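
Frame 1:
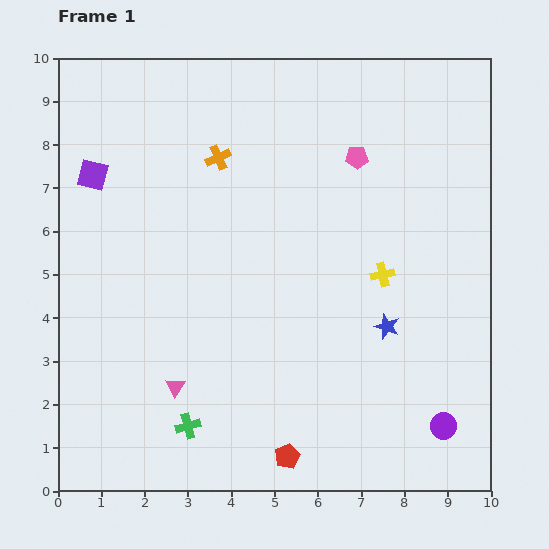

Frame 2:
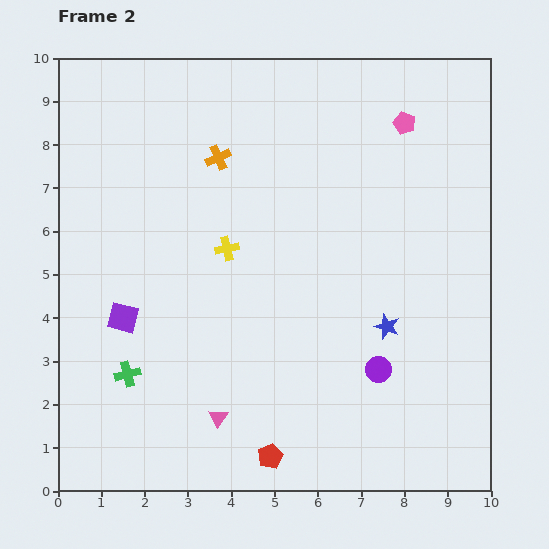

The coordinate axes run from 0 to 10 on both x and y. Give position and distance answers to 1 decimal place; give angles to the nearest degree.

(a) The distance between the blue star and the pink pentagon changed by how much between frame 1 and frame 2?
+0.7

Distance in frame 1: 4.0. Distance in frame 2: 4.7.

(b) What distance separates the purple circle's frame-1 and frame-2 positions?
2.0

The purple circle moved from (8.9, 1.5) to (7.4, 2.8), a distance of √(1.5² + 1.3²) ≈ 2.0.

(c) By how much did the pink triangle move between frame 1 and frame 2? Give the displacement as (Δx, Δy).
(1.0, -0.7)

The pink triangle was at (2.7, 2.4) in frame 1 and (3.7, 1.7) in frame 2.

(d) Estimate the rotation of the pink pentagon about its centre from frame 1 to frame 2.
22° clockwise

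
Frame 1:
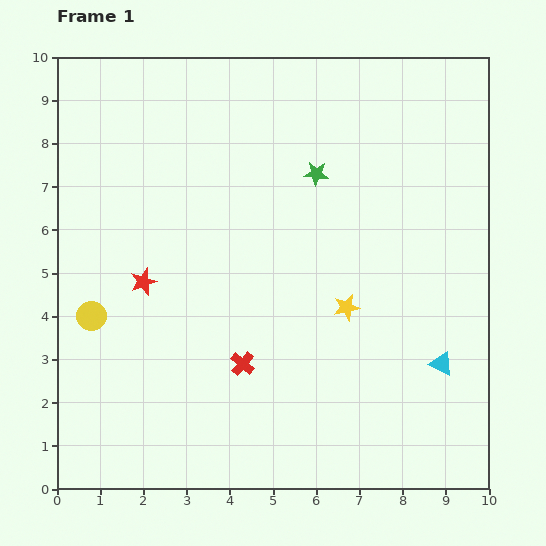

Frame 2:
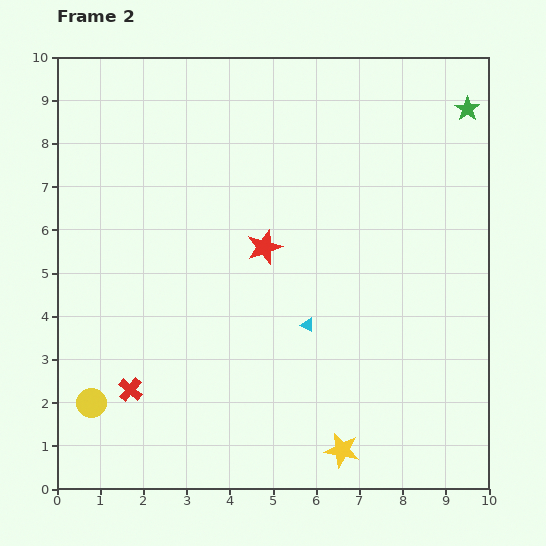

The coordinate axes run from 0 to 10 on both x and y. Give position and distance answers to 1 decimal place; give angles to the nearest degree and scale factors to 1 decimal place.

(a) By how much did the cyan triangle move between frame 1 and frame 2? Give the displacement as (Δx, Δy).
(-3.1, 0.9)

The cyan triangle was at (8.9, 2.9) in frame 1 and (5.8, 3.8) in frame 2.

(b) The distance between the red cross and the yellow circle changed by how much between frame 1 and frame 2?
-2.8

Distance in frame 1: 3.7. Distance in frame 2: 0.9.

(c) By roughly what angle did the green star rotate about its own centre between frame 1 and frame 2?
30° clockwise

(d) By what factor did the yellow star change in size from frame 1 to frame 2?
1.3×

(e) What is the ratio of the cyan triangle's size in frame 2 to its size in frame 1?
0.6×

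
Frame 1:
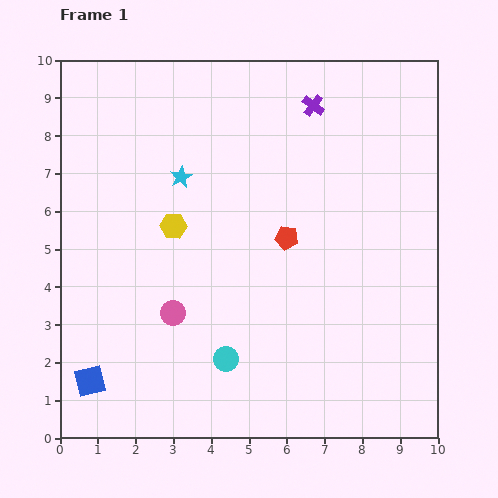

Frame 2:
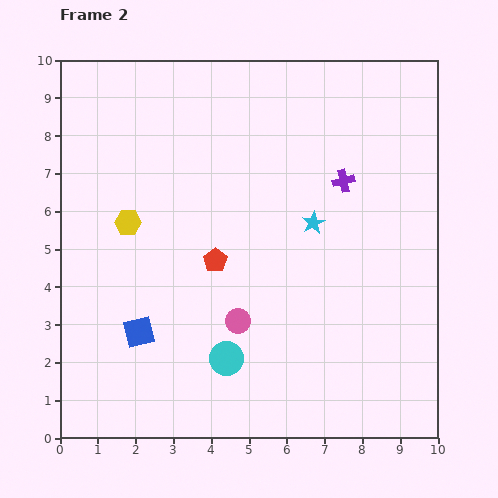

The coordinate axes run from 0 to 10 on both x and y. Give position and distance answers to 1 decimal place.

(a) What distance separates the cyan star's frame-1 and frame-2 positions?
3.7

The cyan star moved from (3.2, 6.9) to (6.7, 5.7), a distance of √(3.5² + 1.2²) ≈ 3.7.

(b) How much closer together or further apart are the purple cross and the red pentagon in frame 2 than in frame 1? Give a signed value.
+0.4

Distance in frame 1: 3.6. Distance in frame 2: 4.0.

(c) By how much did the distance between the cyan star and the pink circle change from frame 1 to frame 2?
-0.3

Distance in frame 1: 3.6. Distance in frame 2: 3.3.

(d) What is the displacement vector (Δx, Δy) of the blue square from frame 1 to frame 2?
(1.3, 1.3)

The blue square was at (0.8, 1.5) in frame 1 and (2.1, 2.8) in frame 2.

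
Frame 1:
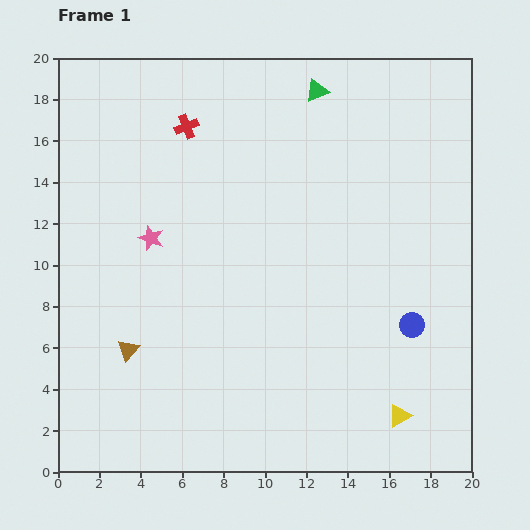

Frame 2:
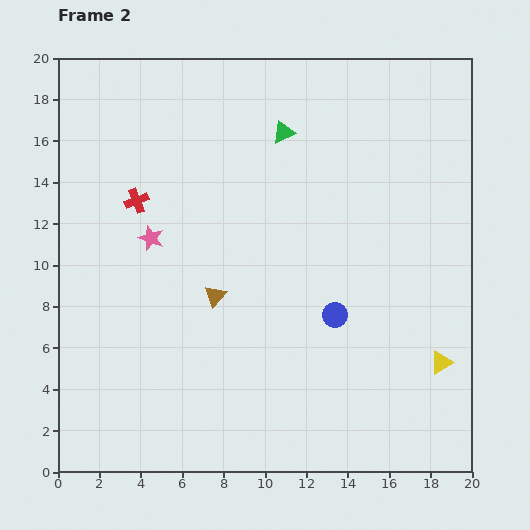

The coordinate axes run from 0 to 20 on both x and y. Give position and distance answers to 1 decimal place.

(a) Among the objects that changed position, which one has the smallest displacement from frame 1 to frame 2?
the green triangle

(moved 2.6)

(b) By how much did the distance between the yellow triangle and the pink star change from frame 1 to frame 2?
+0.4

Distance in frame 1: 14.8. Distance in frame 2: 15.2.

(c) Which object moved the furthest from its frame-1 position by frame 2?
the brown triangle

(moved 4.9; next 4.3)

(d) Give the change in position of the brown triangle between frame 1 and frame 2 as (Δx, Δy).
(4.2, 2.6)

The brown triangle was at (3.4, 5.9) in frame 1 and (7.6, 8.5) in frame 2.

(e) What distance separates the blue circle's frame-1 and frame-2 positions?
3.7

The blue circle moved from (17.1, 7.1) to (13.4, 7.6), a distance of √(3.7² + 0.5²) ≈ 3.7.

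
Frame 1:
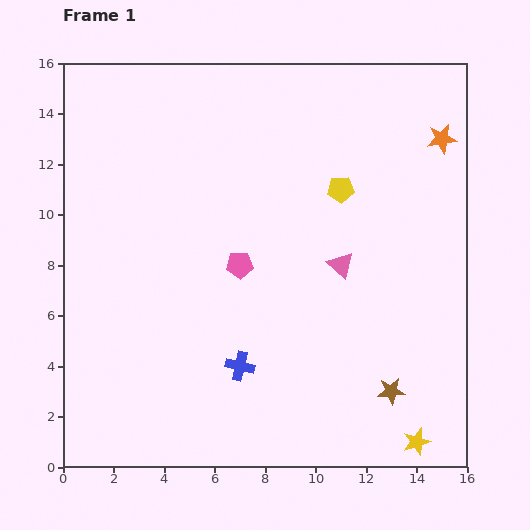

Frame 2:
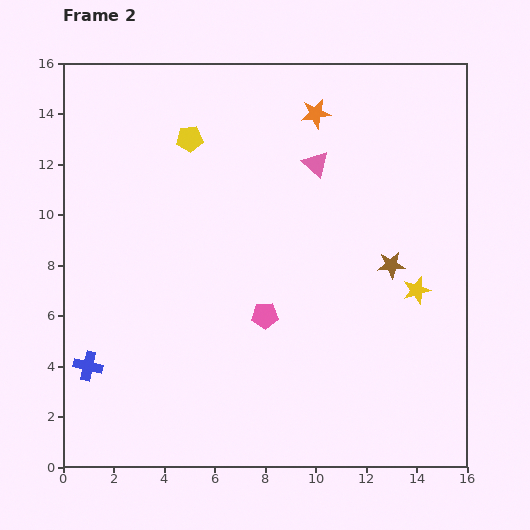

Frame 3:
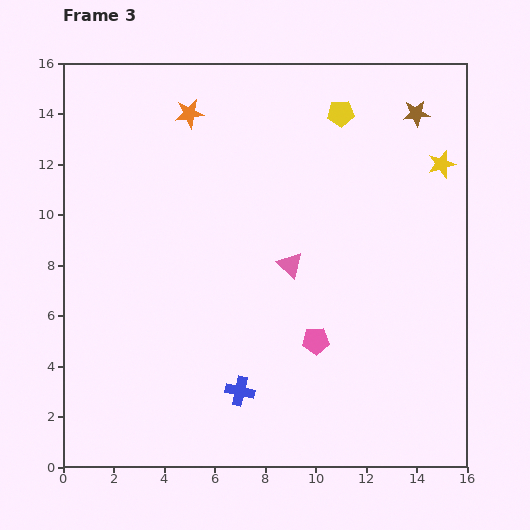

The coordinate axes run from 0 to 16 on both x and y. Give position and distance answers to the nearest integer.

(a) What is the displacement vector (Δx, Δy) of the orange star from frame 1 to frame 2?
(-5, 1)

The orange star was at (15, 13) in frame 1 and (10, 14) in frame 2.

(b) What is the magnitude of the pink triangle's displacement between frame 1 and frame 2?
4

The pink triangle moved from (11, 8) to (10, 12), a distance of √(1² + 4²) ≈ 4.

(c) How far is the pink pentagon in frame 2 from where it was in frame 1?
2

The pink pentagon moved from (7, 8) to (8, 6), a distance of √(1² + 2²) ≈ 2.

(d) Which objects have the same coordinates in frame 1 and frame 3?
none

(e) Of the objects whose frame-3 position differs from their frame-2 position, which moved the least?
the pink pentagon

(moved 2)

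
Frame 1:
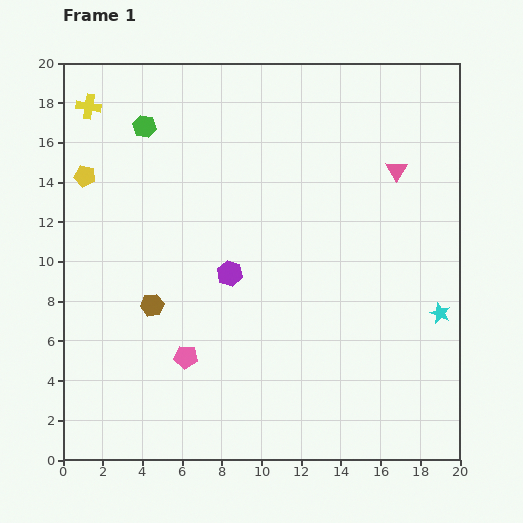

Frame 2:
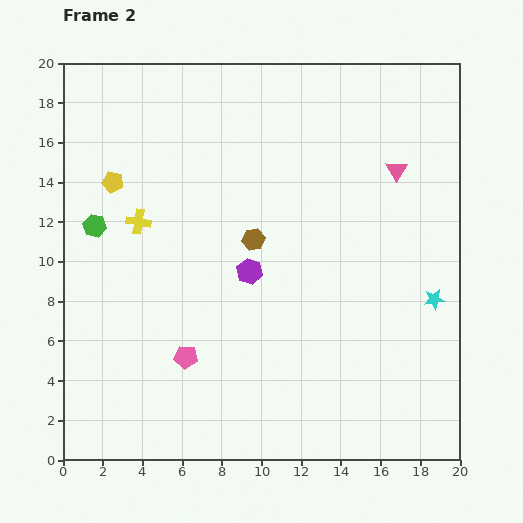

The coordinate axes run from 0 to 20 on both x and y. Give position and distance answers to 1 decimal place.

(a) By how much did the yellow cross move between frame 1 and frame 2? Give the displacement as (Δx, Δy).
(2.5, -5.8)

The yellow cross was at (1.3, 17.8) in frame 1 and (3.8, 12.0) in frame 2.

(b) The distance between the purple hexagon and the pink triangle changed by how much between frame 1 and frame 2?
-0.9

Distance in frame 1: 9.9. Distance in frame 2: 9.0.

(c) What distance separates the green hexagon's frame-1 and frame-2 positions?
5.6

The green hexagon moved from (4.1, 16.8) to (1.6, 11.8), a distance of √(2.5² + 5.0²) ≈ 5.6.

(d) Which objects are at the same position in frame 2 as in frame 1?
the pink pentagon, the pink triangle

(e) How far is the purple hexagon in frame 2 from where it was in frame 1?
1.0

The purple hexagon moved from (8.4, 9.4) to (9.4, 9.5), a distance of √(1.0² + 0.1²) ≈ 1.0.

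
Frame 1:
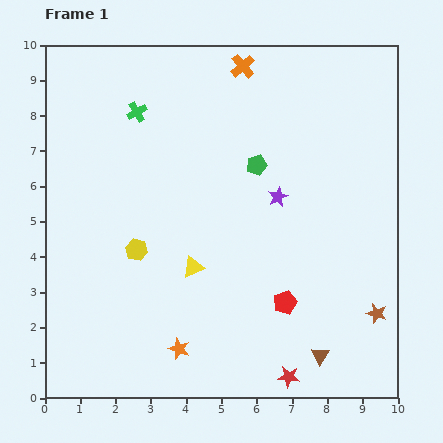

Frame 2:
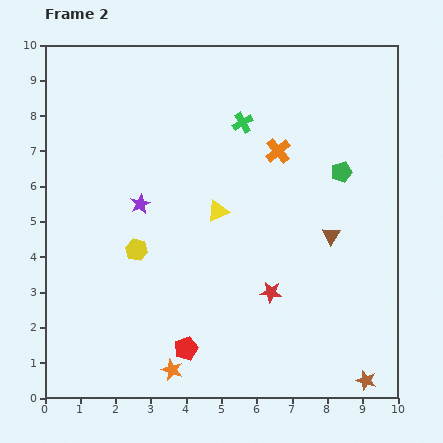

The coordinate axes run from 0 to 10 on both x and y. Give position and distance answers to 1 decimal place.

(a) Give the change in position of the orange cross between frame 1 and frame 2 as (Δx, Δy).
(1.0, -2.4)

The orange cross was at (5.6, 9.4) in frame 1 and (6.6, 7.0) in frame 2.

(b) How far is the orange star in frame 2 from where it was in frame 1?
0.6

The orange star moved from (3.8, 1.4) to (3.6, 0.8), a distance of √(0.2² + 0.6²) ≈ 0.6.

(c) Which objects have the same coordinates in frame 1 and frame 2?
the yellow hexagon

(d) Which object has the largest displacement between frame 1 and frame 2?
the purple star

(moved 3.9; next 3.4)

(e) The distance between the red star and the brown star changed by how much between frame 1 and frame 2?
+0.6

Distance in frame 1: 3.1. Distance in frame 2: 3.7.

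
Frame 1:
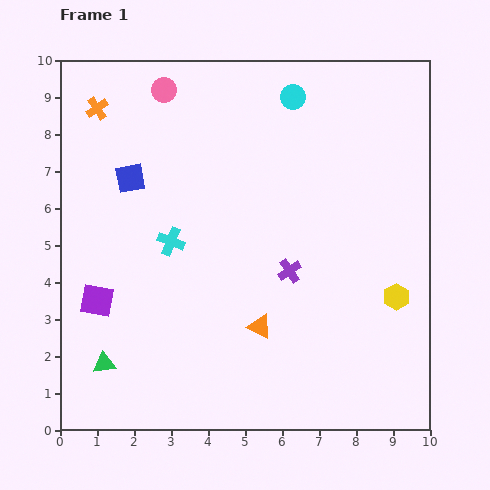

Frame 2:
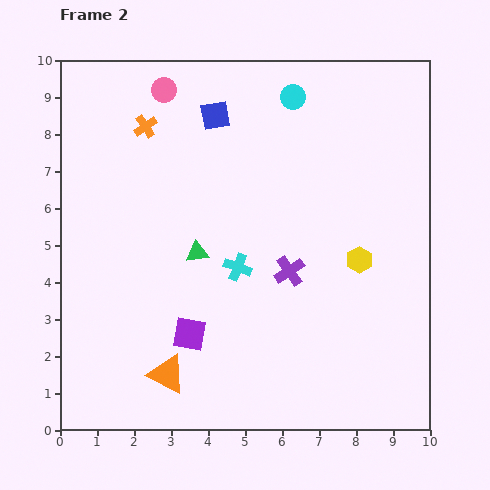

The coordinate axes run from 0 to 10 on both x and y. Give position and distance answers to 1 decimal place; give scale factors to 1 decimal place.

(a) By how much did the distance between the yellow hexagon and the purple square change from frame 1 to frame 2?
-3.1

Distance in frame 1: 8.1. Distance in frame 2: 5.0.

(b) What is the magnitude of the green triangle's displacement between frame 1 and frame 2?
3.9

The green triangle moved from (1.2, 1.8) to (3.7, 4.8), a distance of √(2.5² + 3.0²) ≈ 3.9.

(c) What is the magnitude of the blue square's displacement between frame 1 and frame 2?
2.9

The blue square moved from (1.9, 6.8) to (4.2, 8.5), a distance of √(2.3² + 1.7²) ≈ 2.9.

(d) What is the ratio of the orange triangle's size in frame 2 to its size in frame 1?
1.6×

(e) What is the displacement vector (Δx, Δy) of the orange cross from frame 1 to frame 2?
(1.3, -0.5)

The orange cross was at (1.0, 8.7) in frame 1 and (2.3, 8.2) in frame 2.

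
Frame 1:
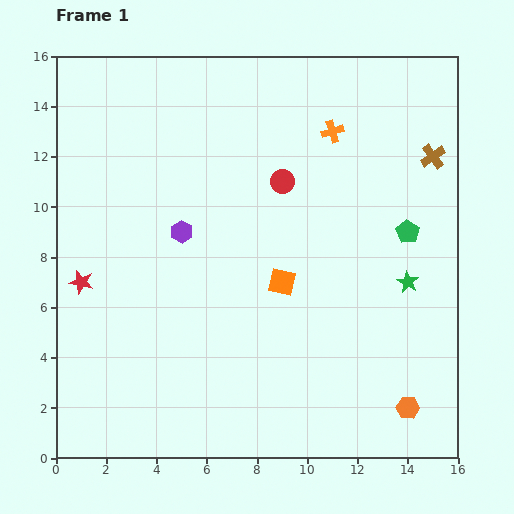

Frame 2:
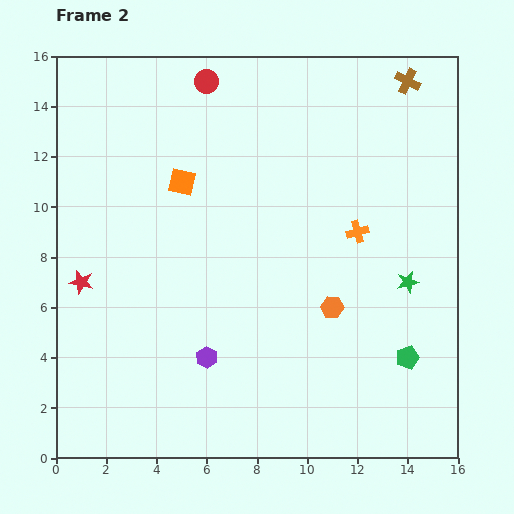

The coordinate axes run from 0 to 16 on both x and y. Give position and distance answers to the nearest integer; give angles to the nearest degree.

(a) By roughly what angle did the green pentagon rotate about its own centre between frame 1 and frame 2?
22° clockwise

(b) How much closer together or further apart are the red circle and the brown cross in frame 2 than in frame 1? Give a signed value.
+2

Distance in frame 1: 6. Distance in frame 2: 8.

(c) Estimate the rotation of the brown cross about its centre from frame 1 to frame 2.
29° counter-clockwise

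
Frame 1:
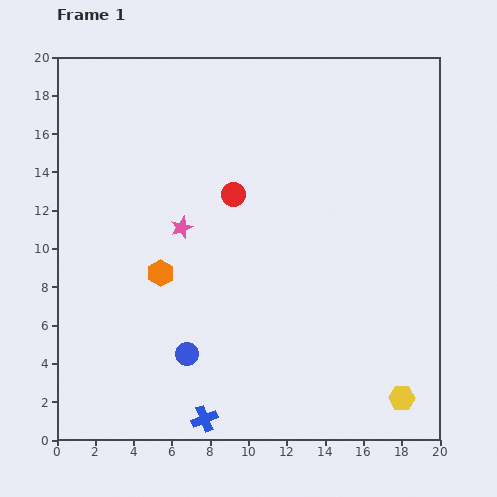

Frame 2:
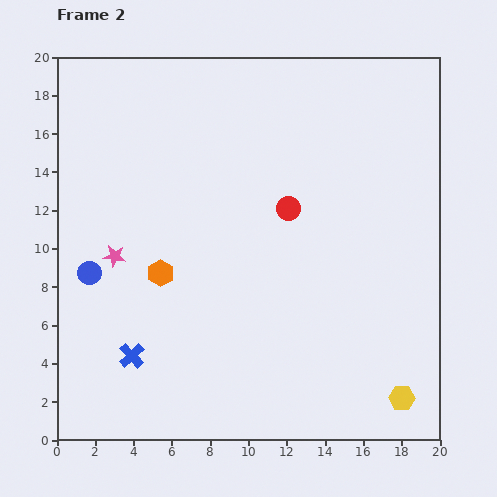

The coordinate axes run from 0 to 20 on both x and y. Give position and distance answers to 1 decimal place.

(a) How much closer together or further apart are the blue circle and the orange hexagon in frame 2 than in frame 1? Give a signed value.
-0.7

Distance in frame 1: 4.4. Distance in frame 2: 3.7.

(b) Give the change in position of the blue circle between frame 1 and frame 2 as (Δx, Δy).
(-5.1, 4.2)

The blue circle was at (6.8, 4.5) in frame 1 and (1.7, 8.7) in frame 2.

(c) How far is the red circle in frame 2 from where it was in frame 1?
3.0

The red circle moved from (9.2, 12.8) to (12.1, 12.1), a distance of √(2.9² + 0.7²) ≈ 3.0.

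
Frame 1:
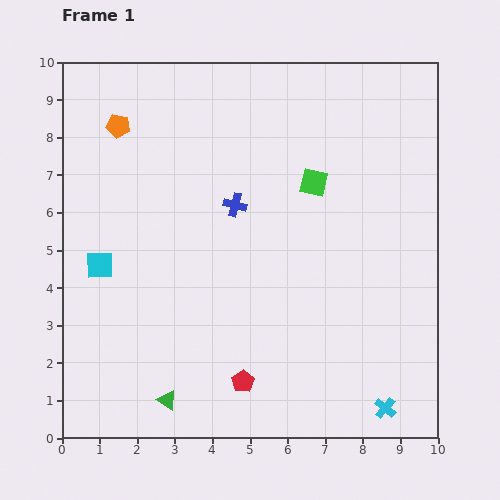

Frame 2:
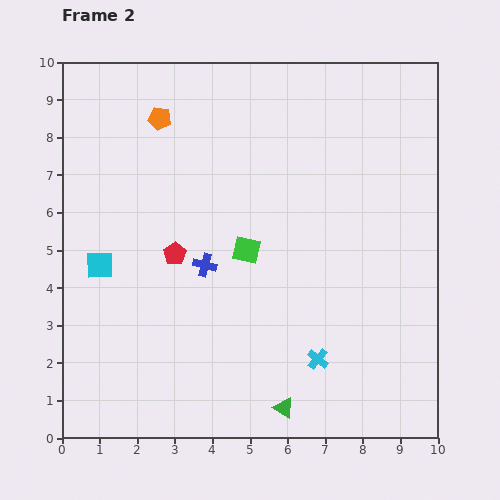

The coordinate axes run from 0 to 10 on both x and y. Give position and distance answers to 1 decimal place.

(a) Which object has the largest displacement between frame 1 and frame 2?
the red pentagon

(moved 3.8; next 3.1)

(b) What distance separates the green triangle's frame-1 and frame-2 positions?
3.1

The green triangle moved from (2.8, 1.0) to (5.9, 0.8), a distance of √(3.1² + 0.2²) ≈ 3.1.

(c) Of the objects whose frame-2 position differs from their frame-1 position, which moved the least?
the orange pentagon

(moved 1.1)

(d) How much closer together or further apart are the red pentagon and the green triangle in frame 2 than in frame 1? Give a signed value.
+2.9

Distance in frame 1: 2.1. Distance in frame 2: 5.0.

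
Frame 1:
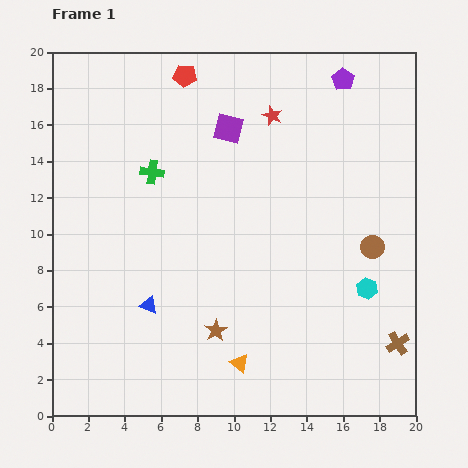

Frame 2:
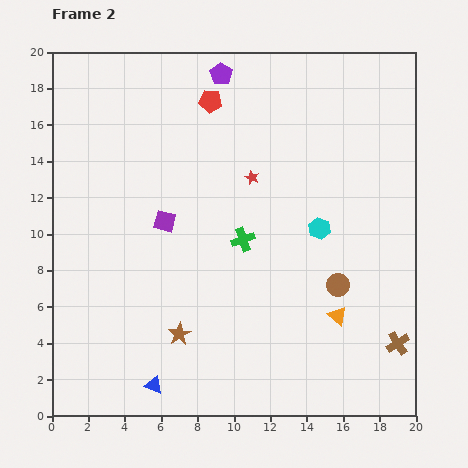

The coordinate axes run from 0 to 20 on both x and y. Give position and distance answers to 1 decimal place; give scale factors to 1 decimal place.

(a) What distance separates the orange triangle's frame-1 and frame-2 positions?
6.0

The orange triangle moved from (10.3, 2.9) to (15.7, 5.5), a distance of √(5.4² + 2.6²) ≈ 6.0.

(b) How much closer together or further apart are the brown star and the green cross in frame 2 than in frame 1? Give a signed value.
-3.1

Distance in frame 1: 9.4. Distance in frame 2: 6.3.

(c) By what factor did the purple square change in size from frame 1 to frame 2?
0.8×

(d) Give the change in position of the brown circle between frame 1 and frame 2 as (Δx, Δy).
(-1.9, -2.1)

The brown circle was at (17.6, 9.3) in frame 1 and (15.7, 7.2) in frame 2.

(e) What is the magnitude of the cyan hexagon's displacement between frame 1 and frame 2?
4.2

The cyan hexagon moved from (17.3, 7.0) to (14.7, 10.3), a distance of √(2.6² + 3.3²) ≈ 4.2.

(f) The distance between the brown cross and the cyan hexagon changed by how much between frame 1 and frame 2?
+4.2

Distance in frame 1: 3.4. Distance in frame 2: 7.6.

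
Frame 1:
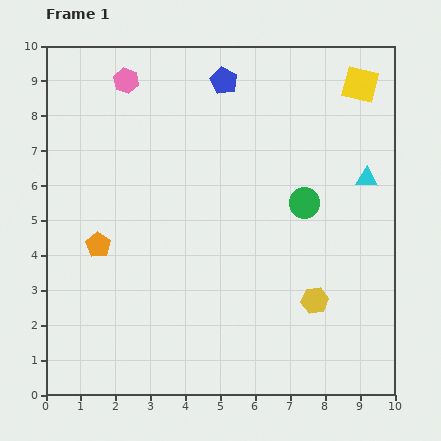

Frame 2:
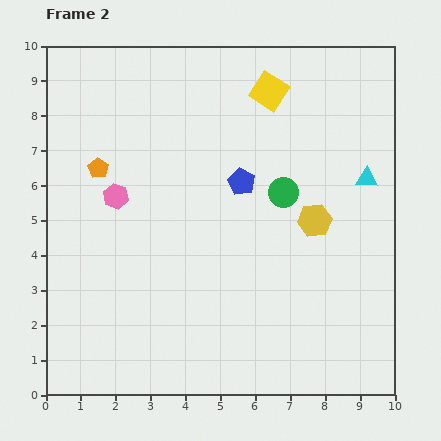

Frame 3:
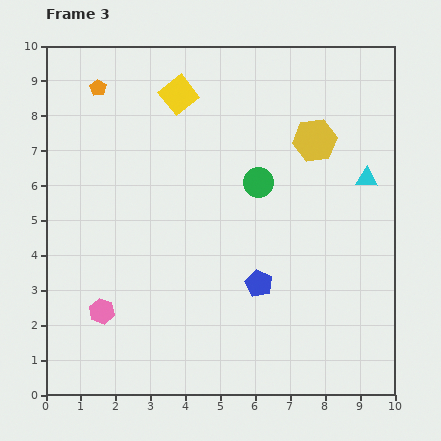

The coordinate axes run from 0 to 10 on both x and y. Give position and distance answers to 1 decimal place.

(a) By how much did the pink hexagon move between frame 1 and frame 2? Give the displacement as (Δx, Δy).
(-0.3, -3.3)

The pink hexagon was at (2.3, 9.0) in frame 1 and (2.0, 5.7) in frame 2.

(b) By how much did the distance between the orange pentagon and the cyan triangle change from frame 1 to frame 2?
-0.2

Distance in frame 1: 7.9. Distance in frame 2: 7.7.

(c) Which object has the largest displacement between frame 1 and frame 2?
the pink hexagon

(moved 3.3; next 2.9)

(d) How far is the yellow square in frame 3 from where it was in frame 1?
5.2

The yellow square moved from (9.0, 8.9) to (3.8, 8.6), a distance of √(5.2² + 0.3²) ≈ 5.2.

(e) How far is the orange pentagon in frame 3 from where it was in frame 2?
2.3

The orange pentagon moved from (1.5, 6.5) to (1.5, 8.8), a distance of √(0.0² + 2.3²) ≈ 2.3.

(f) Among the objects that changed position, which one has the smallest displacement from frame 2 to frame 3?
the green circle

(moved 0.8)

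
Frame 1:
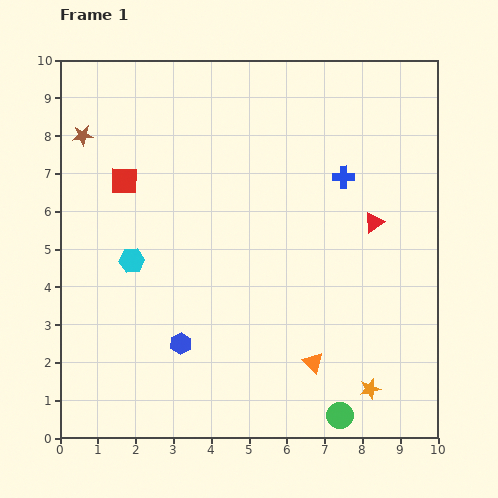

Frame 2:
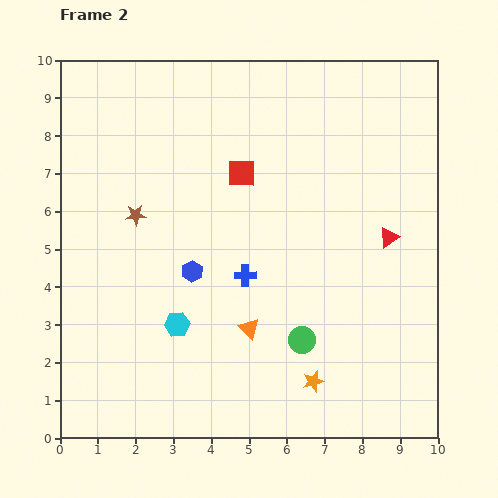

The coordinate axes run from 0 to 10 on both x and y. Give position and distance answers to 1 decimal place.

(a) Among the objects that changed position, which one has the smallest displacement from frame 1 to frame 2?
the red triangle

(moved 0.6)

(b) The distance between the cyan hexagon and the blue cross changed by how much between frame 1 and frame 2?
-3.8

Distance in frame 1: 6.0. Distance in frame 2: 2.2.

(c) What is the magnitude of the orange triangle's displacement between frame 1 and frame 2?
1.9

The orange triangle moved from (6.7, 2.0) to (5.0, 2.9), a distance of √(1.7² + 0.9²) ≈ 1.9.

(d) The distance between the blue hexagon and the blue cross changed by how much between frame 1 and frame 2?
-4.8

Distance in frame 1: 6.2. Distance in frame 2: 1.4.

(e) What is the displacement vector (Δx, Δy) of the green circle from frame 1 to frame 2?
(-1.0, 2.0)

The green circle was at (7.4, 0.6) in frame 1 and (6.4, 2.6) in frame 2.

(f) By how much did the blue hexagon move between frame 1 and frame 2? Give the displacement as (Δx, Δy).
(0.3, 1.9)

The blue hexagon was at (3.2, 2.5) in frame 1 and (3.5, 4.4) in frame 2.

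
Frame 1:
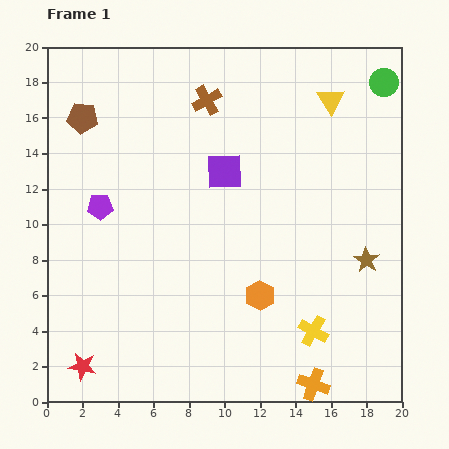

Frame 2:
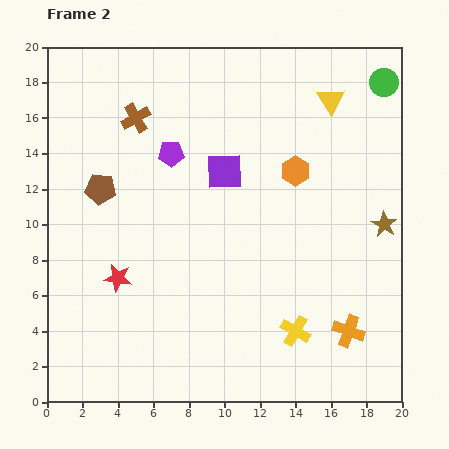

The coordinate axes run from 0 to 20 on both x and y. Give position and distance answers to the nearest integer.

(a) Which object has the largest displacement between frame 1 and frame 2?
the orange hexagon

(moved 7; next 5)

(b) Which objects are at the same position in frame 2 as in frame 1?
the green circle, the yellow triangle, the purple square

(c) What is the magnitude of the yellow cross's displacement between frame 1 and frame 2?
1

The yellow cross moved from (15, 4) to (14, 4), a distance of √(1² + 0²) ≈ 1.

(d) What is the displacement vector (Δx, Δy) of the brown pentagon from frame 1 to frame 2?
(1, -4)

The brown pentagon was at (2, 16) in frame 1 and (3, 12) in frame 2.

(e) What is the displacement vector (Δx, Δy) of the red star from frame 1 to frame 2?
(2, 5)

The red star was at (2, 2) in frame 1 and (4, 7) in frame 2.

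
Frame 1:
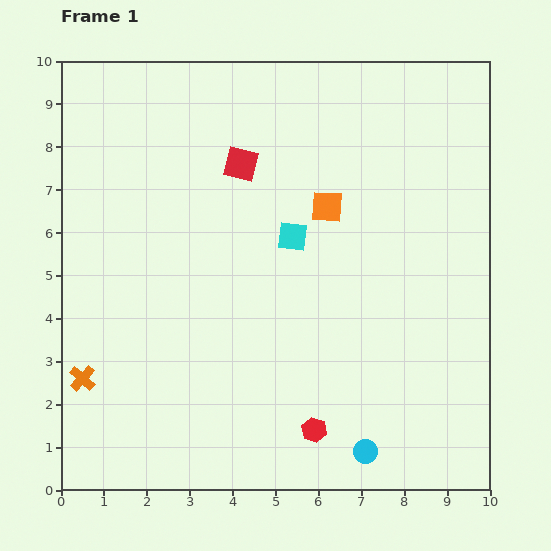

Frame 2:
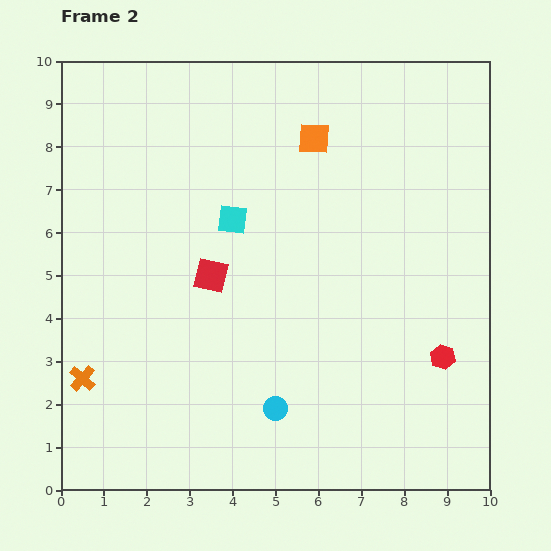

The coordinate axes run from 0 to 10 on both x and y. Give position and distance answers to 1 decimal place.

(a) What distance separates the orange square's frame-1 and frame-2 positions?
1.6

The orange square moved from (6.2, 6.6) to (5.9, 8.2), a distance of √(0.3² + 1.6²) ≈ 1.6.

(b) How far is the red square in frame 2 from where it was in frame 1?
2.7

The red square moved from (4.2, 7.6) to (3.5, 5.0), a distance of √(0.7² + 2.6²) ≈ 2.7.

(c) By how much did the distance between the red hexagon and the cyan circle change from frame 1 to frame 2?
+2.8

Distance in frame 1: 1.3. Distance in frame 2: 4.1.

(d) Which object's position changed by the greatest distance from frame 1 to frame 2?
the red hexagon

(moved 3.4; next 2.7)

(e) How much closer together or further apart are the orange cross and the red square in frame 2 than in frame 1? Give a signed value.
-2.4

Distance in frame 1: 6.2. Distance in frame 2: 3.8.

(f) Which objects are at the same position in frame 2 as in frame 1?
the orange cross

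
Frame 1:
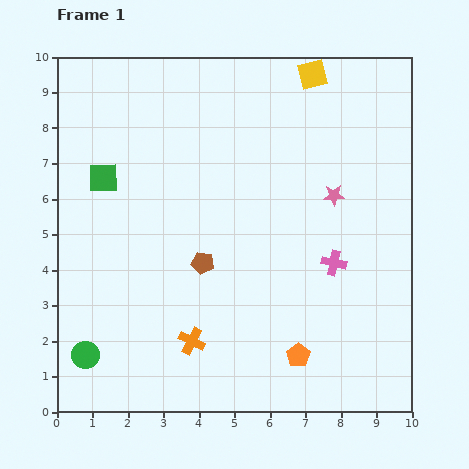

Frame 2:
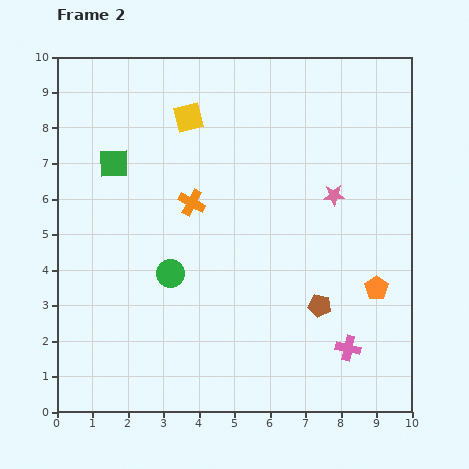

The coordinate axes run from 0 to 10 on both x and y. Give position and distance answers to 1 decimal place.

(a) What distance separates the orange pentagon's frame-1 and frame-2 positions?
2.9

The orange pentagon moved from (6.8, 1.6) to (9.0, 3.5), a distance of √(2.2² + 1.9²) ≈ 2.9.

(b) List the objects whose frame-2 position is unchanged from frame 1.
the pink star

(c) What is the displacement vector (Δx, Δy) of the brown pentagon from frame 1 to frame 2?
(3.3, -1.2)

The brown pentagon was at (4.1, 4.2) in frame 1 and (7.4, 3.0) in frame 2.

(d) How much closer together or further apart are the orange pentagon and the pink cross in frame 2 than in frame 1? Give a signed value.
-0.9

Distance in frame 1: 2.8. Distance in frame 2: 1.9.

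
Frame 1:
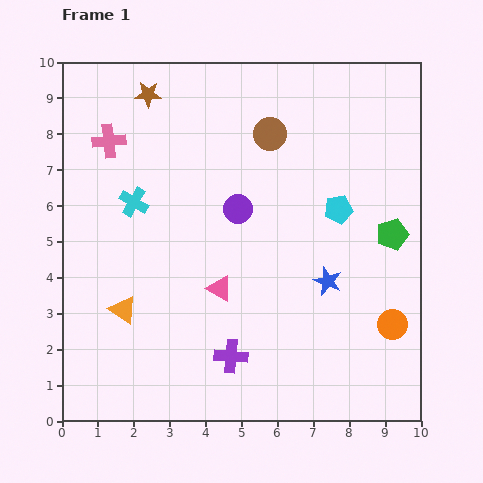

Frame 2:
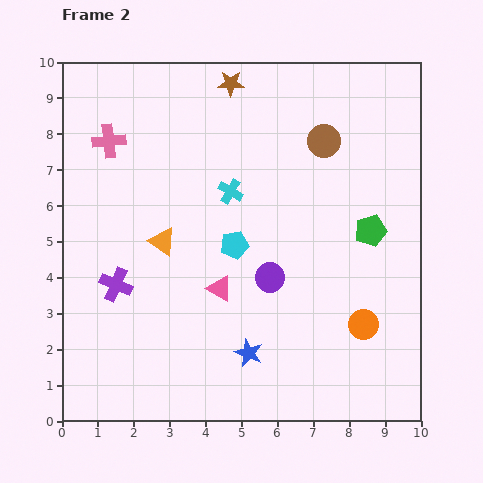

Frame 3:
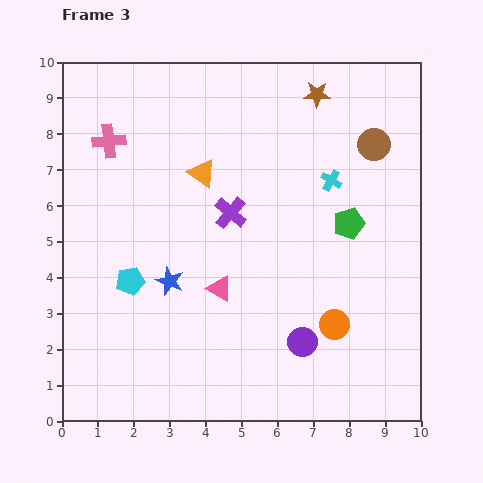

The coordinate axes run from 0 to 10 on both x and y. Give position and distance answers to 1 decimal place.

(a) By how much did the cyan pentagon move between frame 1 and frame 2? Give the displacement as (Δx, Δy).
(-2.9, -1.0)

The cyan pentagon was at (7.7, 5.9) in frame 1 and (4.8, 4.9) in frame 2.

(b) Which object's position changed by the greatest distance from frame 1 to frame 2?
the purple cross

(moved 3.8; next 3.1)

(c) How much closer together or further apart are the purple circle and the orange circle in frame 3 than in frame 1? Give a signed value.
-4.4

Distance in frame 1: 5.4. Distance in frame 3: 1.0.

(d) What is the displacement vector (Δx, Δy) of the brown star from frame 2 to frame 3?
(2.4, -0.3)

The brown star was at (4.7, 9.4) in frame 2 and (7.1, 9.1) in frame 3.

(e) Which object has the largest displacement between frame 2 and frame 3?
the purple cross

(moved 3.8; next 3.1)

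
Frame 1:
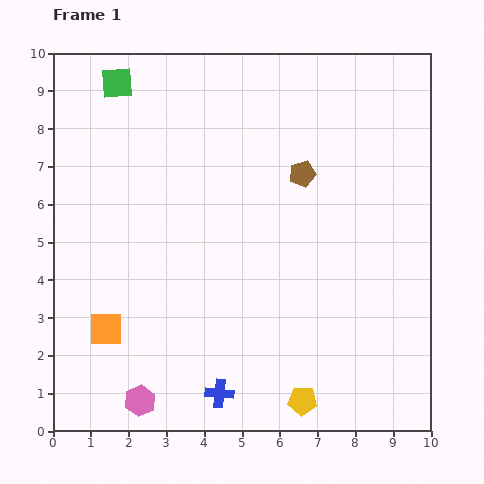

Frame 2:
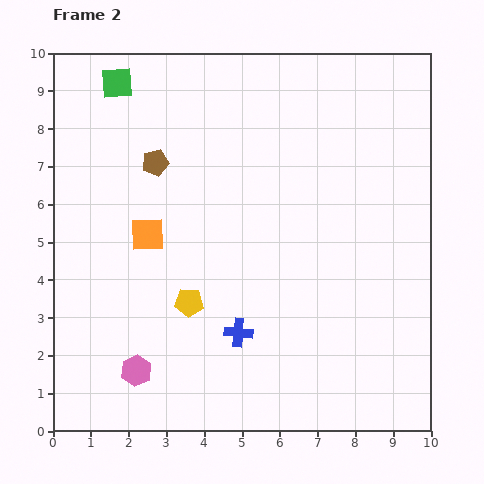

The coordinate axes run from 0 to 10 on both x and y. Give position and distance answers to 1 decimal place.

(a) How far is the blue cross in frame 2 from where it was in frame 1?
1.7

The blue cross moved from (4.4, 1.0) to (4.9, 2.6), a distance of √(0.5² + 1.6²) ≈ 1.7.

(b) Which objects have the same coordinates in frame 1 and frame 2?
the green square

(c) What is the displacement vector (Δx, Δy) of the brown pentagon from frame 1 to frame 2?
(-3.9, 0.3)

The brown pentagon was at (6.6, 6.8) in frame 1 and (2.7, 7.1) in frame 2.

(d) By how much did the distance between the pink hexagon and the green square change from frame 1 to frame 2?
-0.8

Distance in frame 1: 8.4. Distance in frame 2: 7.6.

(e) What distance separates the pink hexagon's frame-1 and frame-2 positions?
0.8

The pink hexagon moved from (2.3, 0.8) to (2.2, 1.6), a distance of √(0.1² + 0.8²) ≈ 0.8.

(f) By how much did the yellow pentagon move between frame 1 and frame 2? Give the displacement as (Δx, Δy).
(-3.0, 2.6)

The yellow pentagon was at (6.6, 0.8) in frame 1 and (3.6, 3.4) in frame 2.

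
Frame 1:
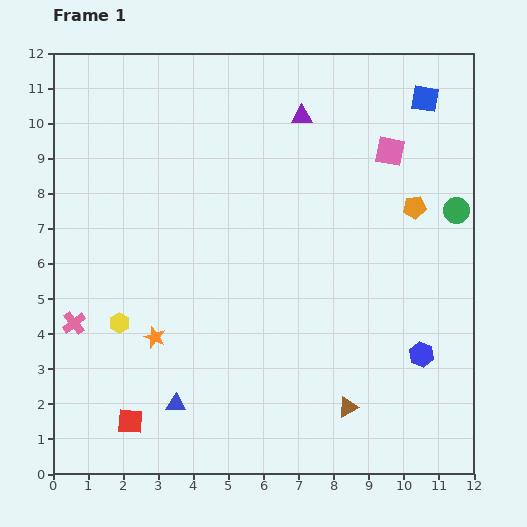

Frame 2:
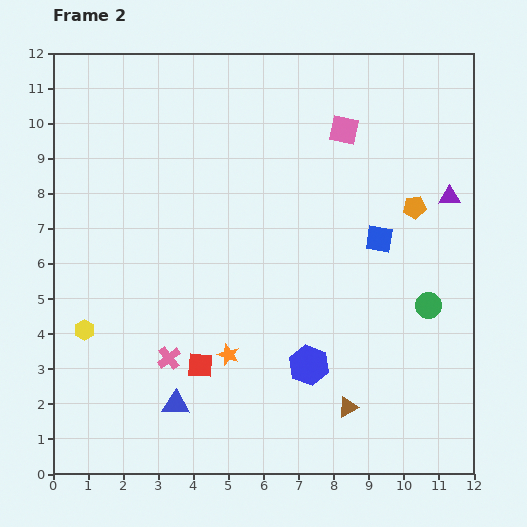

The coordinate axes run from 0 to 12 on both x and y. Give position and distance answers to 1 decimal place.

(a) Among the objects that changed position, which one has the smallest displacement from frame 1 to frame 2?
the yellow hexagon

(moved 1.0)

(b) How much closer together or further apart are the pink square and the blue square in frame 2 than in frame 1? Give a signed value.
+1.5

Distance in frame 1: 1.8. Distance in frame 2: 3.3.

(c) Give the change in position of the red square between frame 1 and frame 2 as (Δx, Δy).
(2.0, 1.6)

The red square was at (2.2, 1.5) in frame 1 and (4.2, 3.1) in frame 2.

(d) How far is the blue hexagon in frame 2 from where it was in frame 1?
3.2

The blue hexagon moved from (10.5, 3.4) to (7.3, 3.1), a distance of √(3.2² + 0.3²) ≈ 3.2.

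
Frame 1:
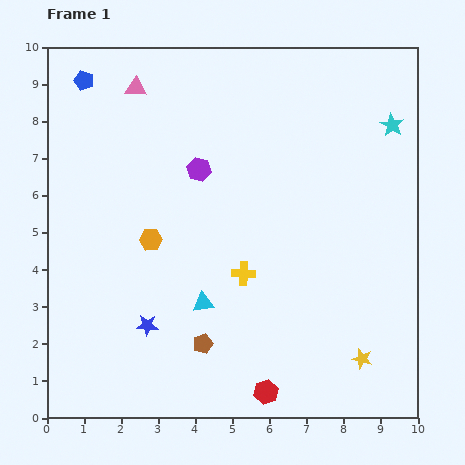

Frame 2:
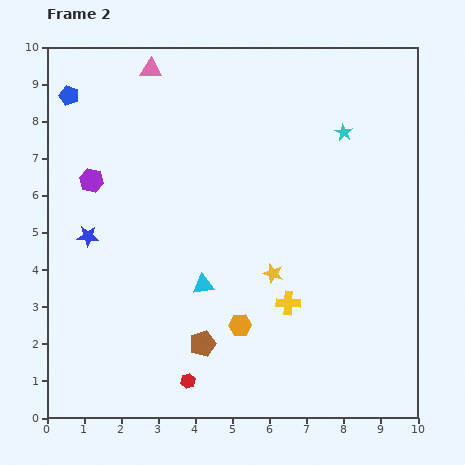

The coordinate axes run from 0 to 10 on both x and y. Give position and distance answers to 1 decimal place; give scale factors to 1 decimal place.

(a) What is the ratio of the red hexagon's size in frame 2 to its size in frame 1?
0.6×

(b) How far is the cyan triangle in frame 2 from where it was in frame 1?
0.5

The cyan triangle moved from (4.2, 3.1) to (4.2, 3.6), a distance of √(0.0² + 0.5²) ≈ 0.5.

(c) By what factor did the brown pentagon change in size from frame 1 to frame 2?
1.3×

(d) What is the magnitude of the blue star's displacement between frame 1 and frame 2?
2.9

The blue star moved from (2.7, 2.5) to (1.1, 4.9), a distance of √(1.6² + 2.4²) ≈ 2.9.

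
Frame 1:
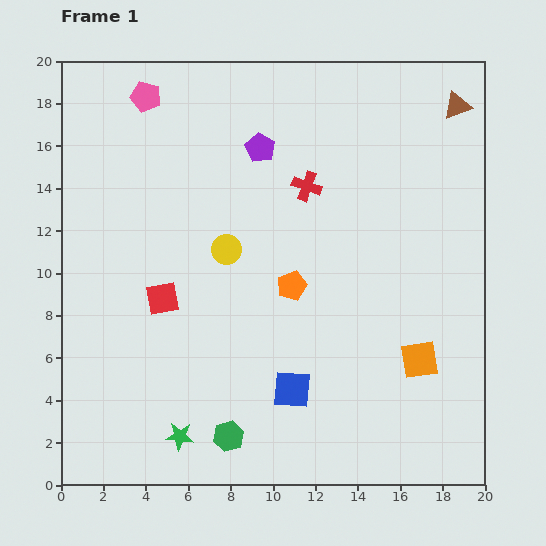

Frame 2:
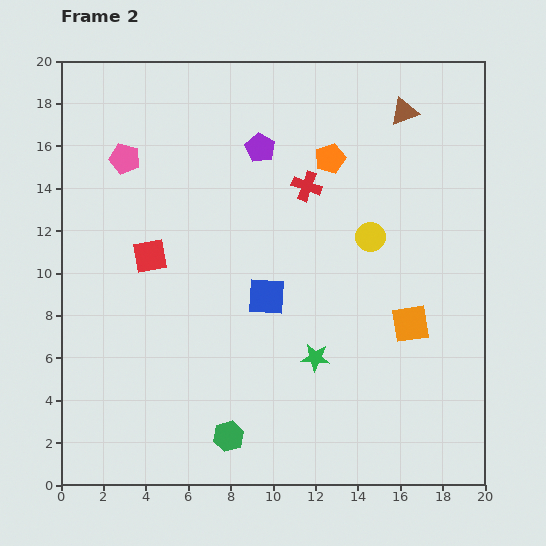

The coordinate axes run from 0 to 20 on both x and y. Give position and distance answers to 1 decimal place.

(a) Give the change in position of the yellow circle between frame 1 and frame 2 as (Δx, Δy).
(6.8, 0.6)

The yellow circle was at (7.8, 11.1) in frame 1 and (14.6, 11.7) in frame 2.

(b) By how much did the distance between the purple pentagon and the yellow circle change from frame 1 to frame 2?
+1.6

Distance in frame 1: 5.1. Distance in frame 2: 6.7.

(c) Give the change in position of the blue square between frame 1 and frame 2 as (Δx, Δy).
(-1.2, 4.4)

The blue square was at (10.9, 4.5) in frame 1 and (9.7, 8.9) in frame 2.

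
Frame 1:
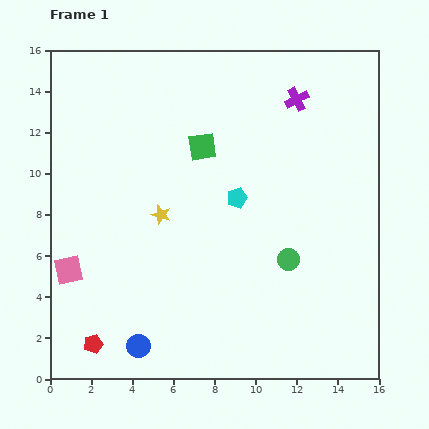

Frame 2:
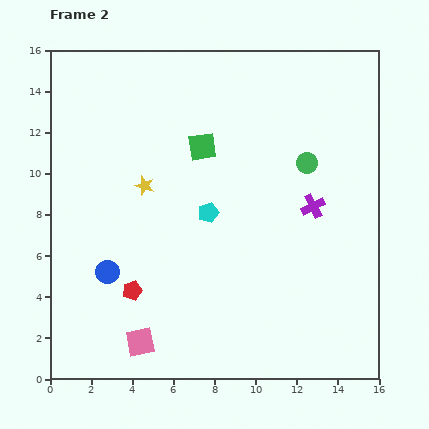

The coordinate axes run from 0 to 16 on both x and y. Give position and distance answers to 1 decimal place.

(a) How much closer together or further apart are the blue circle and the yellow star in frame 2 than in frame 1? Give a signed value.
-1.9

Distance in frame 1: 6.5. Distance in frame 2: 4.6.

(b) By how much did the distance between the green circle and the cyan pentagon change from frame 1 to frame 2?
+1.5

Distance in frame 1: 3.9. Distance in frame 2: 5.4.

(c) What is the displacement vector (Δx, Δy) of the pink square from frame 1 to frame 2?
(3.5, -3.5)

The pink square was at (0.9, 5.3) in frame 1 and (4.4, 1.8) in frame 2.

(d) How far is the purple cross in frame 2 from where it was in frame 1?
5.3

The purple cross moved from (12.0, 13.6) to (12.8, 8.4), a distance of √(0.8² + 5.2²) ≈ 5.3.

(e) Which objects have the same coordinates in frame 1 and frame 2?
the green square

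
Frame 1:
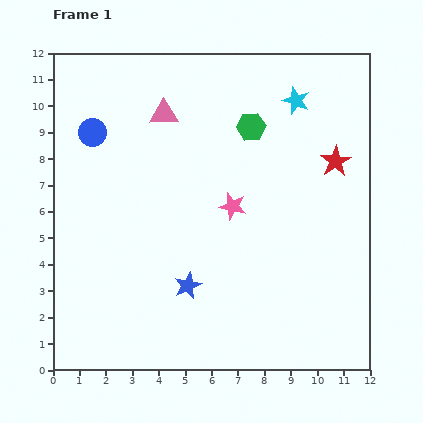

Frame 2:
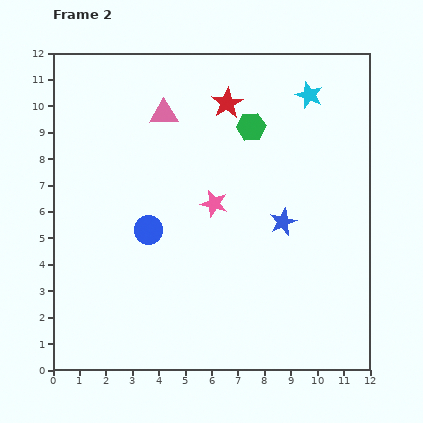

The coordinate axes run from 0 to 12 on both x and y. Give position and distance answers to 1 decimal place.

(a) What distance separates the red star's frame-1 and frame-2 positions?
4.7

The red star moved from (10.7, 7.9) to (6.6, 10.1), a distance of √(4.1² + 2.2²) ≈ 4.7.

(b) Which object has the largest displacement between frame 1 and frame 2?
the red star

(moved 4.7; next 4.3)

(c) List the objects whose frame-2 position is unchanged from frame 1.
the green hexagon, the pink triangle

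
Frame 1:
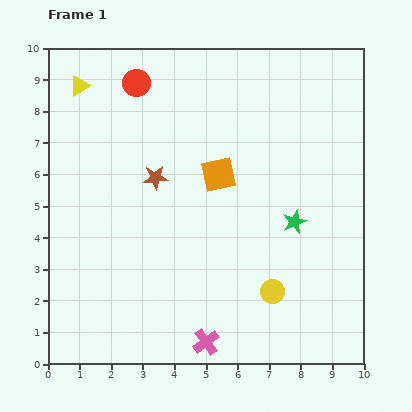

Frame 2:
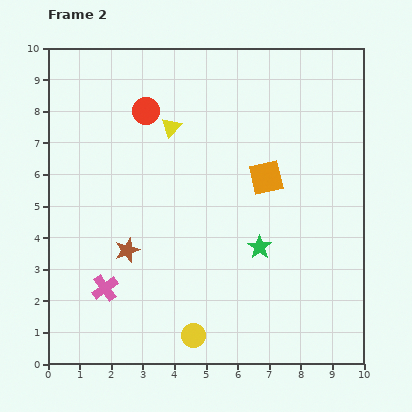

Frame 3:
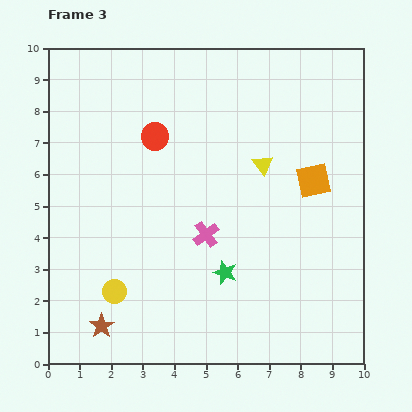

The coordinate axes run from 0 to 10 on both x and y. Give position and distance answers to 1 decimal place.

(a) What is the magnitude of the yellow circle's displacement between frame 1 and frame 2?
2.9

The yellow circle moved from (7.1, 2.3) to (4.6, 0.9), a distance of √(2.5² + 1.4²) ≈ 2.9.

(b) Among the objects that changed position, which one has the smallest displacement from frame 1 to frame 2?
the red circle

(moved 0.9)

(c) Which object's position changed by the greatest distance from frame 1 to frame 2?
the pink cross

(moved 3.6; next 3.2)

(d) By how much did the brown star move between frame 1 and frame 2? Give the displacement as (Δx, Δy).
(-0.9, -2.3)

The brown star was at (3.4, 5.9) in frame 1 and (2.5, 3.6) in frame 2.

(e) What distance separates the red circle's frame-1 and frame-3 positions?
1.8

The red circle moved from (2.8, 8.9) to (3.4, 7.2), a distance of √(0.6² + 1.7²) ≈ 1.8.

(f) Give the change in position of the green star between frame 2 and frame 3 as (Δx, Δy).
(-1.1, -0.8)

The green star was at (6.7, 3.7) in frame 2 and (5.6, 2.9) in frame 3.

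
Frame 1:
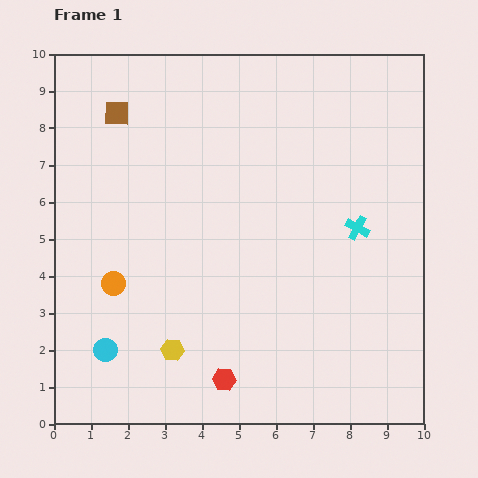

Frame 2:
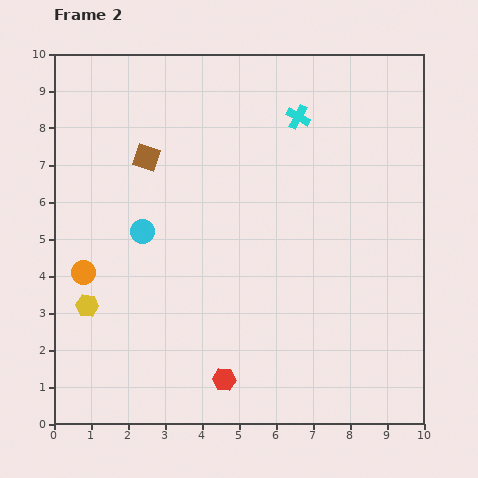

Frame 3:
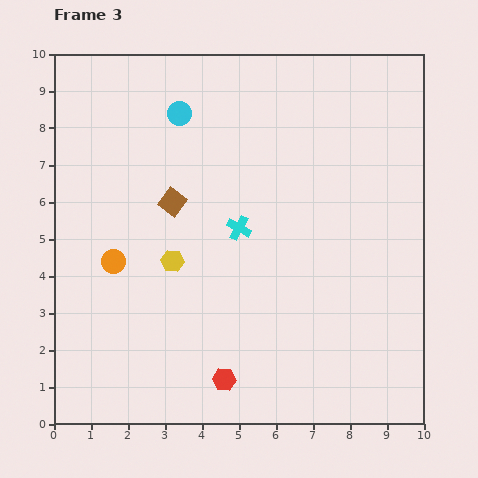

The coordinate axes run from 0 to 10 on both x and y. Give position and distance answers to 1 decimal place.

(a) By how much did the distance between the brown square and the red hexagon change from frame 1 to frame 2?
-1.4

Distance in frame 1: 7.8. Distance in frame 2: 6.4.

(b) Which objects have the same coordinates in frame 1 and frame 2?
the red hexagon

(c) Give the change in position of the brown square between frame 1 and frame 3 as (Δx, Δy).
(1.5, -2.4)

The brown square was at (1.7, 8.4) in frame 1 and (3.2, 6.0) in frame 3.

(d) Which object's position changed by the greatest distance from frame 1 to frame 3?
the cyan circle

(moved 6.7; next 3.2)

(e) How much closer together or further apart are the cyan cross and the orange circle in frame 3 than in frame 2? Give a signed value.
-3.7

Distance in frame 2: 7.2. Distance in frame 3: 3.5.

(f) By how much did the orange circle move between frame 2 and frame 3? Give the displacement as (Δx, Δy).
(0.8, 0.3)

The orange circle was at (0.8, 4.1) in frame 2 and (1.6, 4.4) in frame 3.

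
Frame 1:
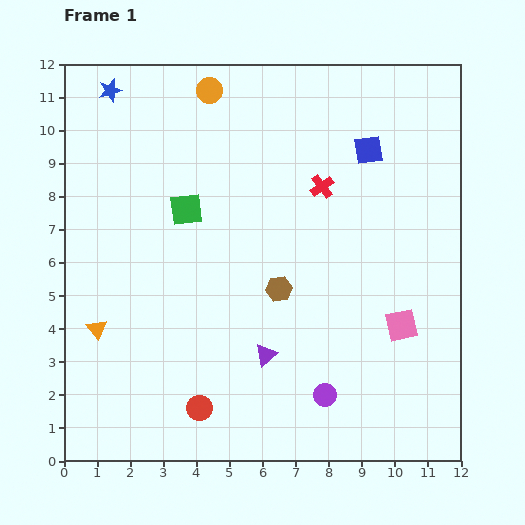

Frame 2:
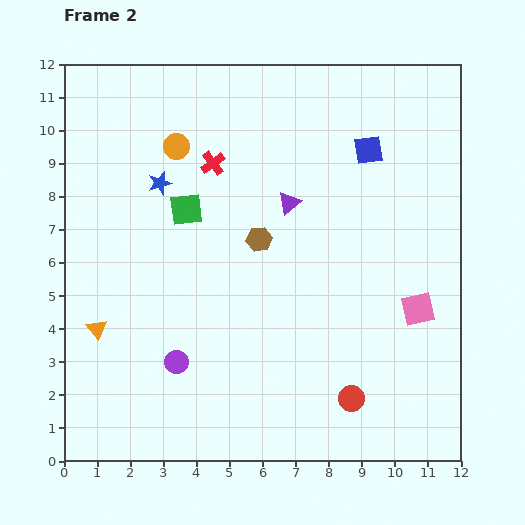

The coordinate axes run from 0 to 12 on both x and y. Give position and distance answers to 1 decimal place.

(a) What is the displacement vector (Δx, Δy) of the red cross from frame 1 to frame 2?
(-3.3, 0.7)

The red cross was at (7.8, 8.3) in frame 1 and (4.5, 9.0) in frame 2.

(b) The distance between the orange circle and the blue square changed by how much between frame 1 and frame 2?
+0.7

Distance in frame 1: 5.1. Distance in frame 2: 5.8.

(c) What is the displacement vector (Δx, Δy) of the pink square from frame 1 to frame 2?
(0.5, 0.5)

The pink square was at (10.2, 4.1) in frame 1 and (10.7, 4.6) in frame 2.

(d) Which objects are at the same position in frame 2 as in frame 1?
the green square, the orange triangle, the blue square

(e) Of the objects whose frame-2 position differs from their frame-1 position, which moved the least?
the pink square

(moved 0.7)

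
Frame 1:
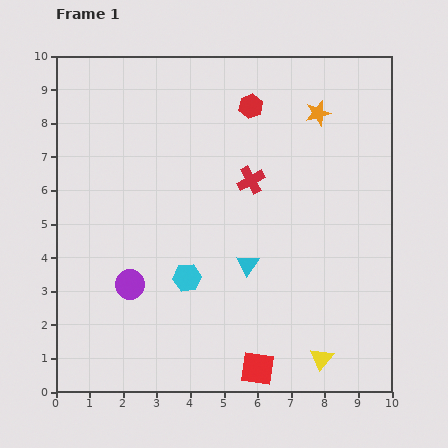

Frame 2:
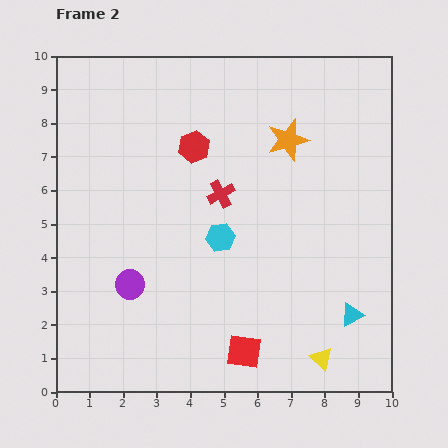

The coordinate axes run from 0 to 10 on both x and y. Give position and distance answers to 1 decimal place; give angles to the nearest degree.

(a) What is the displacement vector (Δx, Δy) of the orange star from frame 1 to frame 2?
(-0.9, -0.8)

The orange star was at (7.8, 8.3) in frame 1 and (6.9, 7.5) in frame 2.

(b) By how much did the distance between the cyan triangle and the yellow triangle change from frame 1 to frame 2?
-2.0

Distance in frame 1: 3.6. Distance in frame 2: 1.6.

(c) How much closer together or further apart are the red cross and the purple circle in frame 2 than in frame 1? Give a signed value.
-1.0

Distance in frame 1: 4.8. Distance in frame 2: 3.8.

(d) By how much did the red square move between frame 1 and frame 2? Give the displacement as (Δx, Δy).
(-0.4, 0.5)

The red square was at (6.0, 0.7) in frame 1 and (5.6, 1.2) in frame 2.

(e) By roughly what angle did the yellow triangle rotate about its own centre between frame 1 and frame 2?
26° counter-clockwise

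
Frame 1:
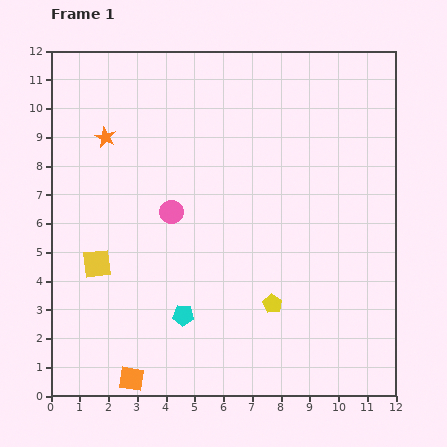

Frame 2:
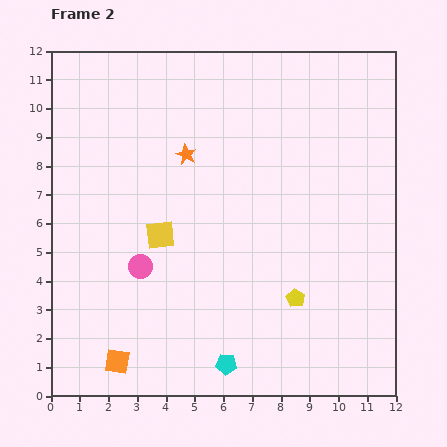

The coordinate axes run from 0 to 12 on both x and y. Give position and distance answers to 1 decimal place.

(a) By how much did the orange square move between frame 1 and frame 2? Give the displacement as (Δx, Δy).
(-0.5, 0.6)

The orange square was at (2.8, 0.6) in frame 1 and (2.3, 1.2) in frame 2.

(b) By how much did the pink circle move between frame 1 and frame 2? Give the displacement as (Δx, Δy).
(-1.1, -1.9)

The pink circle was at (4.2, 6.4) in frame 1 and (3.1, 4.5) in frame 2.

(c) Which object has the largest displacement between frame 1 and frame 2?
the orange star

(moved 2.9; next 2.4)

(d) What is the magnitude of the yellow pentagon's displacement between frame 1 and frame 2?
0.8

The yellow pentagon moved from (7.7, 3.2) to (8.5, 3.4), a distance of √(0.8² + 0.2²) ≈ 0.8.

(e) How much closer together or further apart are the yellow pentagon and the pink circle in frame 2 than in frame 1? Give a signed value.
+0.8

Distance in frame 1: 4.7. Distance in frame 2: 5.5.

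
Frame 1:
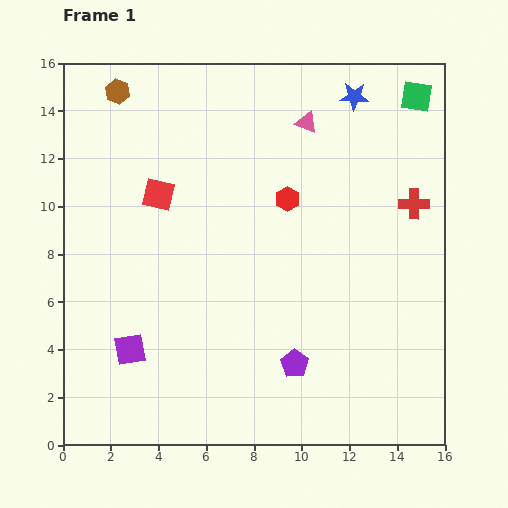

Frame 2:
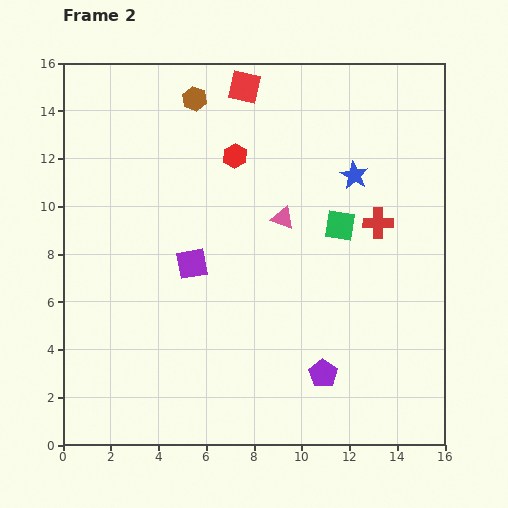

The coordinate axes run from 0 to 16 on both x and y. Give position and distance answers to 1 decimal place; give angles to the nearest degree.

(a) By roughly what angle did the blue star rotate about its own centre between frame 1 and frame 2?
26° clockwise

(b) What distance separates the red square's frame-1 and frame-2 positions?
5.8

The red square moved from (4.0, 10.5) to (7.6, 15.0), a distance of √(3.6² + 4.5²) ≈ 5.8.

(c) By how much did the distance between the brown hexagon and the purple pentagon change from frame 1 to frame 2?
-0.9

Distance in frame 1: 13.6. Distance in frame 2: 12.7.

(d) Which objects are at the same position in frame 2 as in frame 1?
none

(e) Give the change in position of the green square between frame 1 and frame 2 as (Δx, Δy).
(-3.2, -5.4)

The green square was at (14.8, 14.6) in frame 1 and (11.6, 9.2) in frame 2.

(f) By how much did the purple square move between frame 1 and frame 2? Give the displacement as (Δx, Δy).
(2.6, 3.6)

The purple square was at (2.8, 4.0) in frame 1 and (5.4, 7.6) in frame 2.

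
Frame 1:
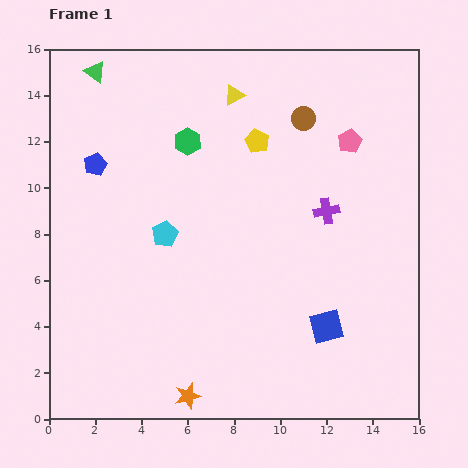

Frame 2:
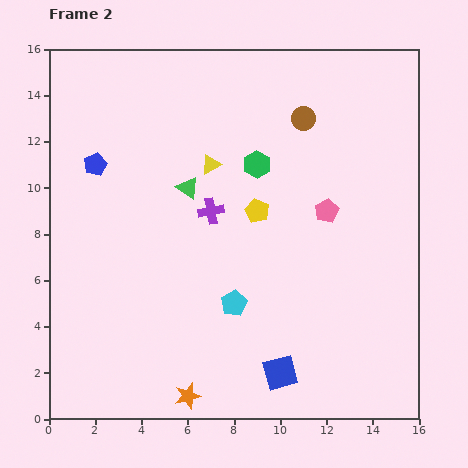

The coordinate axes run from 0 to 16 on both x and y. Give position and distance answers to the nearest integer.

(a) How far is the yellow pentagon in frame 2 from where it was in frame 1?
3

The yellow pentagon moved from (9, 12) to (9, 9), a distance of √(0² + 3²) ≈ 3.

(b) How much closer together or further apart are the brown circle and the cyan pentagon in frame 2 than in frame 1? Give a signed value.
+1

Distance in frame 1: 8. Distance in frame 2: 9.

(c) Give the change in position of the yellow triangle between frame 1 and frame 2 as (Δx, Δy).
(-1, -3)

The yellow triangle was at (8, 14) in frame 1 and (7, 11) in frame 2.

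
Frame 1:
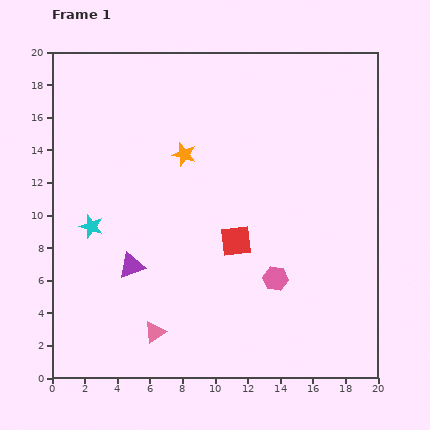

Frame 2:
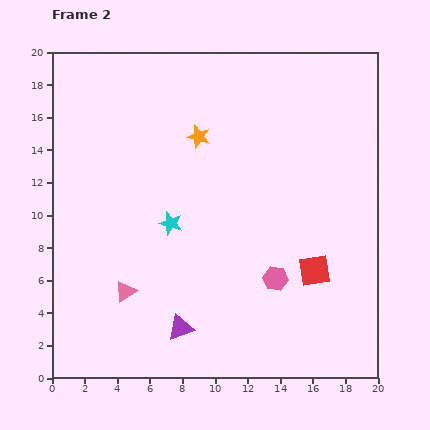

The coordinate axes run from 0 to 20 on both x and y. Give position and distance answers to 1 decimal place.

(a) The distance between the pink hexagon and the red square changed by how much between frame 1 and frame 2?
-0.8

Distance in frame 1: 3.3. Distance in frame 2: 2.5.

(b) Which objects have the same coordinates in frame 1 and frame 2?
the pink hexagon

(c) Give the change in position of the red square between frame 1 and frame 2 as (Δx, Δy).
(4.8, -1.8)

The red square was at (11.3, 8.4) in frame 1 and (16.1, 6.6) in frame 2.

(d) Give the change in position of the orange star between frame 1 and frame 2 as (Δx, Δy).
(0.9, 1.1)

The orange star was at (8.1, 13.7) in frame 1 and (9.0, 14.8) in frame 2.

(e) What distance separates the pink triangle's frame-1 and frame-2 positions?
3.1

The pink triangle moved from (6.3, 2.8) to (4.5, 5.3), a distance of √(1.8² + 2.5²) ≈ 3.1.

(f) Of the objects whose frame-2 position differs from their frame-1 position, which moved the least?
the orange star

(moved 1.4)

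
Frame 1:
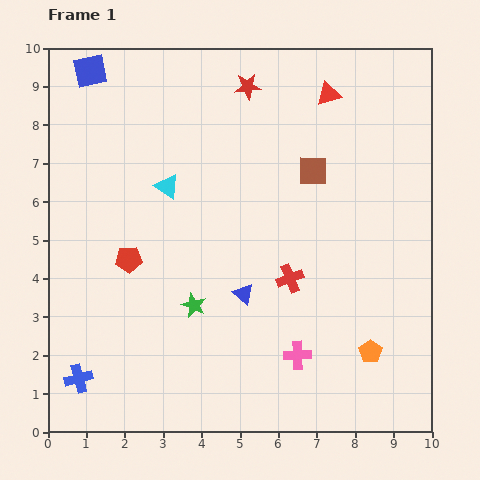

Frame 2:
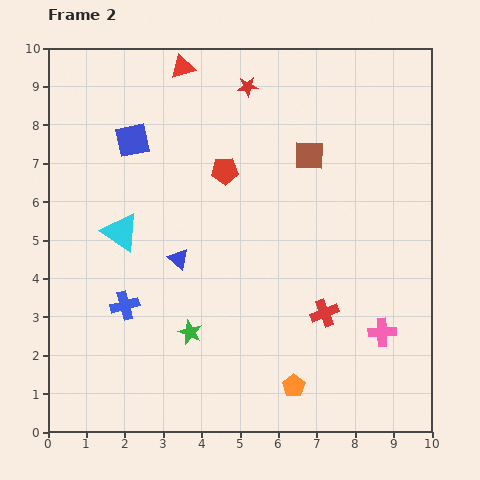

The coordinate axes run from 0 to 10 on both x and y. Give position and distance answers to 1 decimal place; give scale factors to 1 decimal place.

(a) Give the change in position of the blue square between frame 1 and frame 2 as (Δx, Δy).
(1.1, -1.8)

The blue square was at (1.1, 9.4) in frame 1 and (2.2, 7.6) in frame 2.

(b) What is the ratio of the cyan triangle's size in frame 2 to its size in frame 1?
1.6×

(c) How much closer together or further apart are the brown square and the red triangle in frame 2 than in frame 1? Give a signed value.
+2.0

Distance in frame 1: 2.0. Distance in frame 2: 4.0.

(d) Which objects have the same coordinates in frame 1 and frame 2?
the red star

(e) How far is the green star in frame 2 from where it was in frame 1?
0.7

The green star moved from (3.8, 3.3) to (3.7, 2.6), a distance of √(0.1² + 0.7²) ≈ 0.7.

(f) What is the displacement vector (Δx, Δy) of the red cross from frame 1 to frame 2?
(0.9, -0.9)

The red cross was at (6.3, 4.0) in frame 1 and (7.2, 3.1) in frame 2.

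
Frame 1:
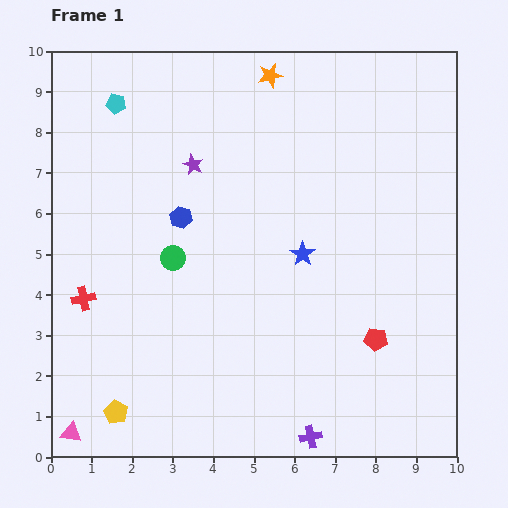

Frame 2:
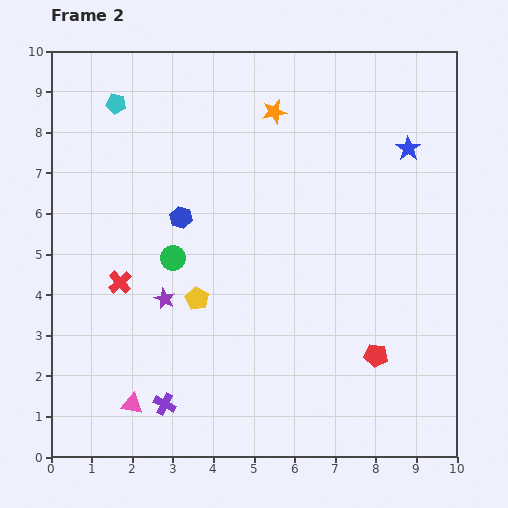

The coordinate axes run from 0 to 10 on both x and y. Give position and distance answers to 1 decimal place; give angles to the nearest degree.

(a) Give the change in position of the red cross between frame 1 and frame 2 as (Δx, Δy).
(0.9, 0.4)

The red cross was at (0.8, 3.9) in frame 1 and (1.7, 4.3) in frame 2.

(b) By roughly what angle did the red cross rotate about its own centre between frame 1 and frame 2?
30° counter-clockwise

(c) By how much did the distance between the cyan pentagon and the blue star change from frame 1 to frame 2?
+1.4

Distance in frame 1: 5.9. Distance in frame 2: 7.3.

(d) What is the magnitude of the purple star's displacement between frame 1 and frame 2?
3.4

The purple star moved from (3.5, 7.2) to (2.8, 3.9), a distance of √(0.7² + 3.3²) ≈ 3.4.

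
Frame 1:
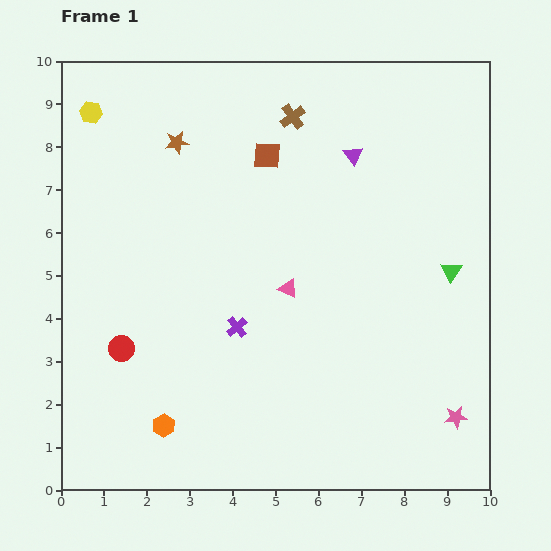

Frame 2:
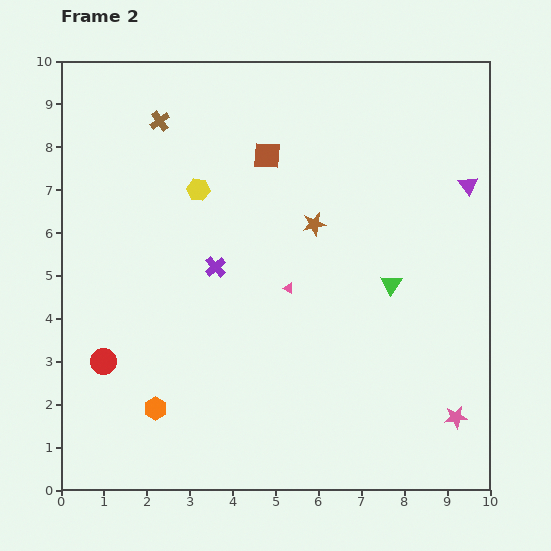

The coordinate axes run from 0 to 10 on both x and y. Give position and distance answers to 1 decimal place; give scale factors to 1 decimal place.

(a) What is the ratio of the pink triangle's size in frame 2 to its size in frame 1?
0.6×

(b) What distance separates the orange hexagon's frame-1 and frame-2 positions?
0.4

The orange hexagon moved from (2.4, 1.5) to (2.2, 1.9), a distance of √(0.2² + 0.4²) ≈ 0.4.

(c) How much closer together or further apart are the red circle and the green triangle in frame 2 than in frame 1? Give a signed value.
-1.0

Distance in frame 1: 7.9. Distance in frame 2: 6.9.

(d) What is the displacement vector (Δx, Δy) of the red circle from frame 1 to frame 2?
(-0.4, -0.3)

The red circle was at (1.4, 3.3) in frame 1 and (1.0, 3.0) in frame 2.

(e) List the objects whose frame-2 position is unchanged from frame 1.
the brown square, the pink star, the pink triangle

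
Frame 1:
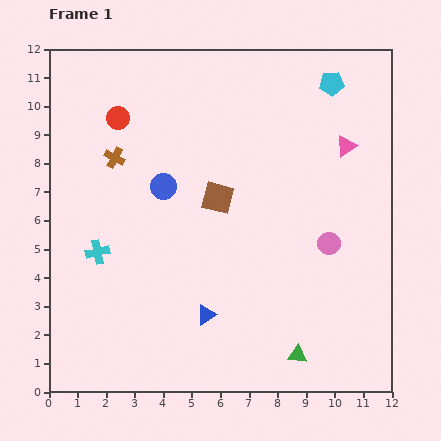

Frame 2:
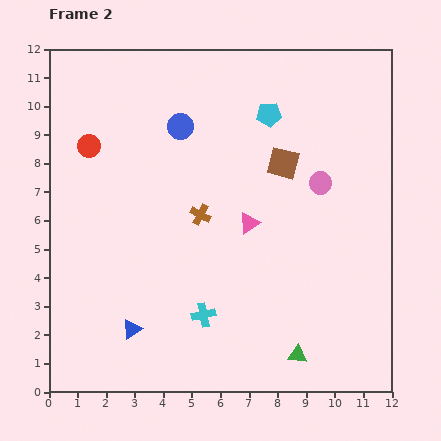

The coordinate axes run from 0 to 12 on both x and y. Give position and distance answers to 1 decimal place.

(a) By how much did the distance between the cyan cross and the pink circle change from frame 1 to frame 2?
-1.9

Distance in frame 1: 8.1. Distance in frame 2: 6.2.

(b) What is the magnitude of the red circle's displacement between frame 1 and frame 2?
1.4

The red circle moved from (2.4, 9.6) to (1.4, 8.6), a distance of √(1.0² + 1.0²) ≈ 1.4.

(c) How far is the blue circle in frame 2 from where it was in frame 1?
2.2

The blue circle moved from (4.0, 7.2) to (4.6, 9.3), a distance of √(0.6² + 2.1²) ≈ 2.2.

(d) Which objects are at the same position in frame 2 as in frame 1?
the green triangle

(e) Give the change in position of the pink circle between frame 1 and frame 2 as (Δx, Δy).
(-0.3, 2.1)

The pink circle was at (9.8, 5.2) in frame 1 and (9.5, 7.3) in frame 2.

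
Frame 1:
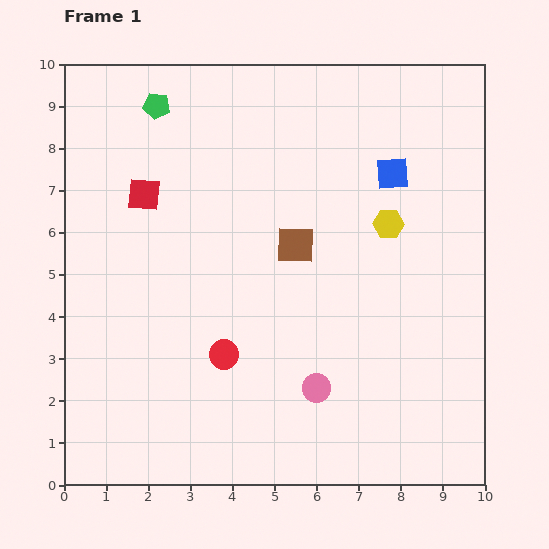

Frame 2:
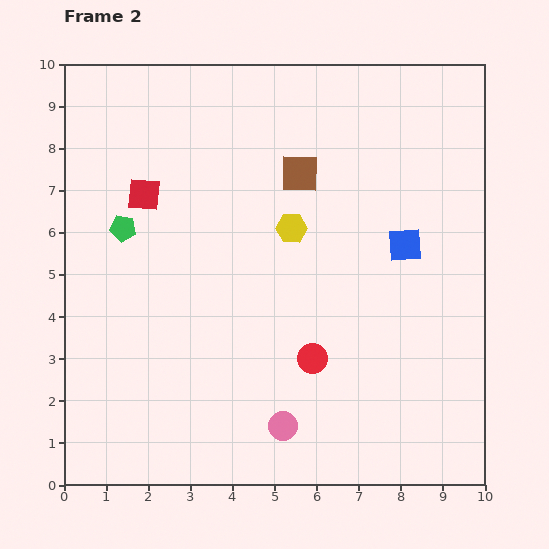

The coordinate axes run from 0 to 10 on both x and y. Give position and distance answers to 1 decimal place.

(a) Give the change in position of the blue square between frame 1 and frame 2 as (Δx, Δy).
(0.3, -1.7)

The blue square was at (7.8, 7.4) in frame 1 and (8.1, 5.7) in frame 2.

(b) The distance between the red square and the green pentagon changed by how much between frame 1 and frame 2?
-1.2

Distance in frame 1: 2.1. Distance in frame 2: 0.9.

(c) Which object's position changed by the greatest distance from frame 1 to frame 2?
the green pentagon

(moved 3.0; next 2.3)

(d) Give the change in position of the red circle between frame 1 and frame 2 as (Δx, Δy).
(2.1, -0.1)

The red circle was at (3.8, 3.1) in frame 1 and (5.9, 3.0) in frame 2.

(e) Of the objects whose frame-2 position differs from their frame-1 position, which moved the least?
the pink circle

(moved 1.2)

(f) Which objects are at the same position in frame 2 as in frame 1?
the red square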